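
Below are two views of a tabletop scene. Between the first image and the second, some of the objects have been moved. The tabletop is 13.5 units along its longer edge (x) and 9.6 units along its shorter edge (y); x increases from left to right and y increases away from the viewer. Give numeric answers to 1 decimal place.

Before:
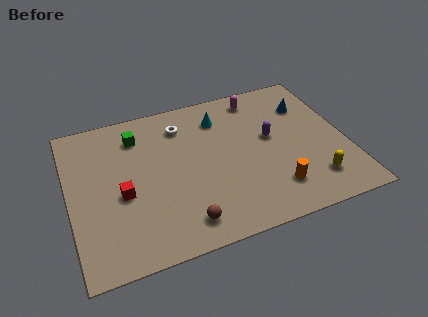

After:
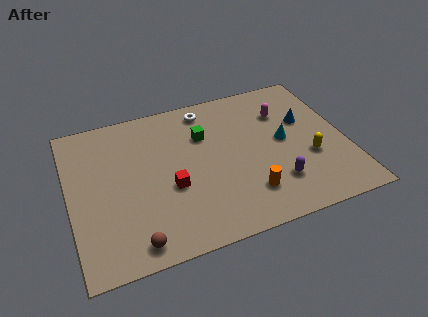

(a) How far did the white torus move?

1.5

The white torus moved from about (5.7, 7.6) to (7.0, 8.3), a distance of √(1.3² + 0.7²) ≈ 1.5.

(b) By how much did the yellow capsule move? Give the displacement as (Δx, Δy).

(0.0, 1.5)

From the two frames, the yellow capsule sits at roughly (11.6, 2.0) before and (11.6, 3.5) after.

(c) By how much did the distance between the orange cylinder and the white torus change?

-0.5

Before: roughly 6.8 units apart; after: 6.3. That's 0.5 units closer together.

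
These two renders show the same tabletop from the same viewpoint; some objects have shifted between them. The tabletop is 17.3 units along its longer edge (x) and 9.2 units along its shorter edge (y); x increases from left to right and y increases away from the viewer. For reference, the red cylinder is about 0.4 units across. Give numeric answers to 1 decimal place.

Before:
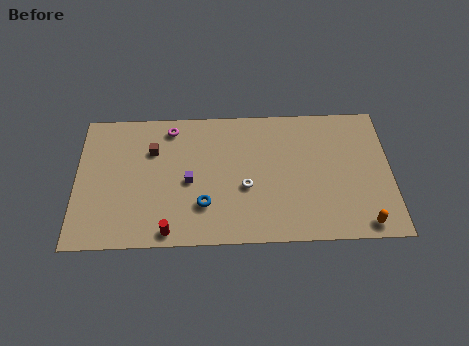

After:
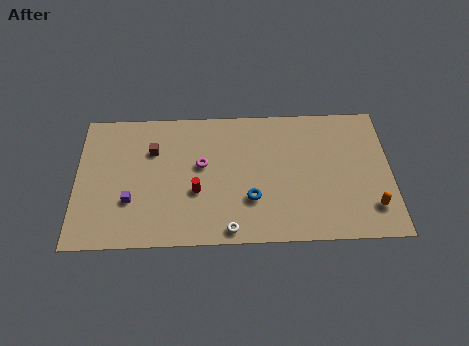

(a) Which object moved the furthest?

the purple cube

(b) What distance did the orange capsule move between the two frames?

1.2

The orange capsule moved from about (15.7, 1.0) to (16.2, 2.1), a distance of √(0.5² + 1.1²) ≈ 1.2.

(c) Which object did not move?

the brown cube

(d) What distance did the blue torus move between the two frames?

2.6

The blue torus moved from about (7.0, 2.6) to (9.6, 2.9), a distance of √(2.6² + 0.3²) ≈ 2.6.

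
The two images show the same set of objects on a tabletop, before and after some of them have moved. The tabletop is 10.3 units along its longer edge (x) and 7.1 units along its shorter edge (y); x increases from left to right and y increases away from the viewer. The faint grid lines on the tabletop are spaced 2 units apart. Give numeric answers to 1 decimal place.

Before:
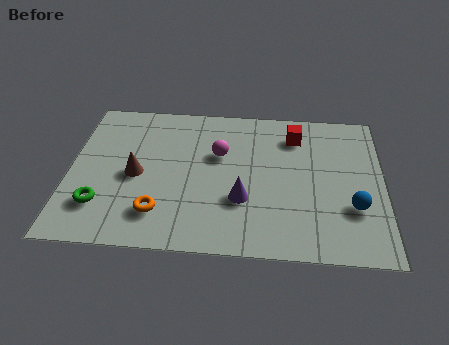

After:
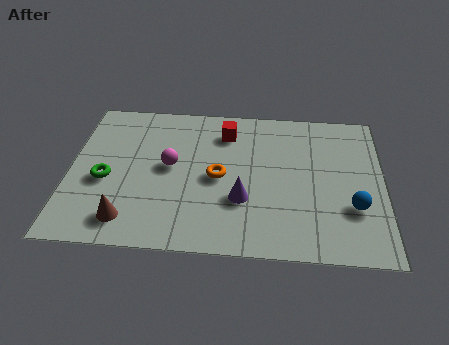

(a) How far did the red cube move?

2.3

The red cube moved from about (7.4, 5.6) to (5.1, 5.6), a distance of √(2.3² + 0.0²) ≈ 2.3.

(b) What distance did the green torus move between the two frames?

1.2

The green torus was near (1.1, 1.8) before and (1.2, 3.0) after, so it travelled √(0.1² + 1.2²) ≈ 1.2 units.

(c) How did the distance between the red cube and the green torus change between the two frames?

-2.7

The distance was about 7.4 in the first image and 4.7 in the second, so they moved 2.7 units closer together.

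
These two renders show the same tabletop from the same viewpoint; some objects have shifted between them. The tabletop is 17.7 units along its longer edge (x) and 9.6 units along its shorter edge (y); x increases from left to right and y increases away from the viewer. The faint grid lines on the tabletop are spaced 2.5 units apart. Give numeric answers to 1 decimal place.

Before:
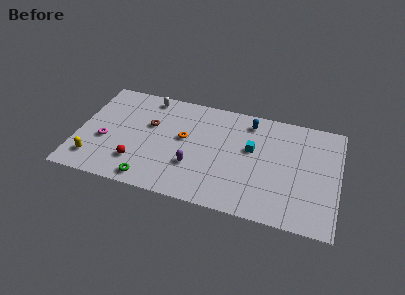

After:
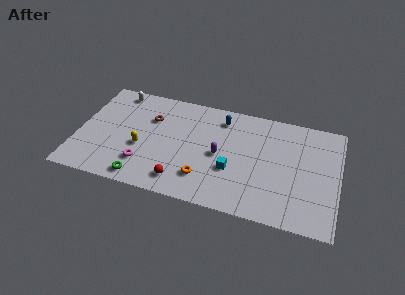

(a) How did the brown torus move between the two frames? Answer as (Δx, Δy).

(0.0, 0.6)

The brown torus was at about (4.8, 6.0) and moved to about (4.8, 6.6).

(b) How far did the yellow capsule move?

3.6

The yellow capsule was near (1.3, 1.9) before and (4.4, 3.8) after, so it travelled √(3.1² + 1.9²) ≈ 3.6 units.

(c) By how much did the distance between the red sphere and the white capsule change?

+2.4

They were about 6.1 units apart before and 8.5 after — 2.4 units further apart.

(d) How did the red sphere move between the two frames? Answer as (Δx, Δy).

(3.1, -0.8)

The red sphere was at about (4.2, 2.4) and moved to about (7.3, 1.6).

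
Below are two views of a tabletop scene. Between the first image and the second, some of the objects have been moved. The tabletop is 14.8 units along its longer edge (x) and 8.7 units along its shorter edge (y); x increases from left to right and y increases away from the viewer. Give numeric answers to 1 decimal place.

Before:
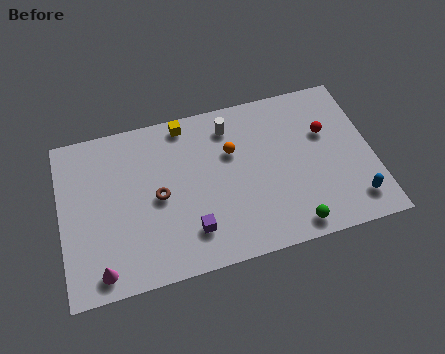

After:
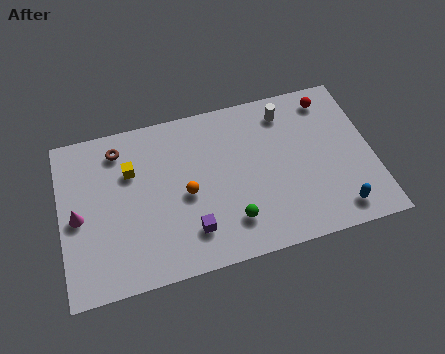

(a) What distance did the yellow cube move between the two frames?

3.3

The yellow cube was near (6.1, 7.8) before and (3.4, 5.9) after, so it travelled √(2.7² + 1.9²) ≈ 3.3 units.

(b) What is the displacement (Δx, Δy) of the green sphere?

(-2.8, 1.0)

The green sphere was at about (10.7, 1.0) and moved to about (7.9, 2.0).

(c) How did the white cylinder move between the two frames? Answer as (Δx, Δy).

(2.7, 0.1)

The white cylinder started near (8.2, 7.1) and ended near (10.9, 7.2).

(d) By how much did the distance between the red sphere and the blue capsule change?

+2.0

They were about 4.1 units apart before and 6.1 after — 2.0 units further apart.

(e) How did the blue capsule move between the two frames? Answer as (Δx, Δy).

(-0.8, -0.3)

The blue capsule was at about (13.7, 1.6) and moved to about (12.9, 1.3).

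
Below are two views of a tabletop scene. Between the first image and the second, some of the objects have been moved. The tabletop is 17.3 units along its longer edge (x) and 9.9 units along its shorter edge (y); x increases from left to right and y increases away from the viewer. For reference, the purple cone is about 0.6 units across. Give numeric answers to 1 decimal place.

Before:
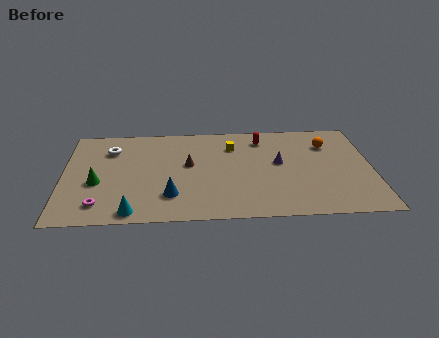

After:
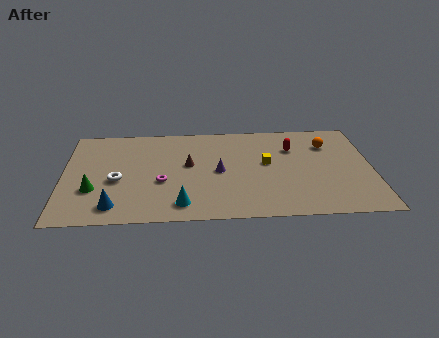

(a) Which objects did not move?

the orange sphere and the brown cone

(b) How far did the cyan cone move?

2.8

The cyan cone moved from about (3.9, 1.0) to (6.6, 1.6), a distance of √(2.7² + 0.6²) ≈ 2.8.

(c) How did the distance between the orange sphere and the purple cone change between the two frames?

+3.4

Before: roughly 3.3 units apart; after: 6.7. That's 3.4 units further apart.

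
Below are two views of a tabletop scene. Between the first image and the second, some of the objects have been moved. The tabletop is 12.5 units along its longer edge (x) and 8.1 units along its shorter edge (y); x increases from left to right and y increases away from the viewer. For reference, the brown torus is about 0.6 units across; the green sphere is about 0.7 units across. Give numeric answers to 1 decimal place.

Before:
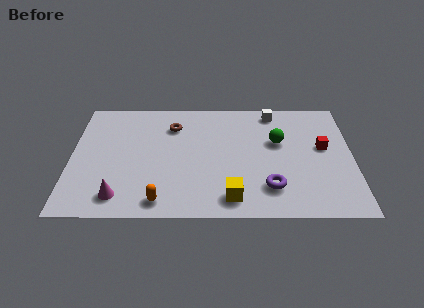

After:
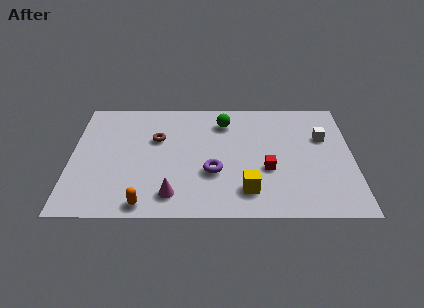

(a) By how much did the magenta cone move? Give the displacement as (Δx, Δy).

(2.3, 0.1)

The magenta cone was at about (2.2, 1.3) and moved to about (4.5, 1.4).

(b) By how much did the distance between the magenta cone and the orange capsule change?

-0.5

Before: roughly 1.8 units apart; after: 1.3. That's 0.5 units closer together.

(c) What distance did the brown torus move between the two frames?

1.1

From (4.5, 6.1) to (3.8, 5.2), the brown torus covered √(0.7² + 0.9²) ≈ 1.1 units.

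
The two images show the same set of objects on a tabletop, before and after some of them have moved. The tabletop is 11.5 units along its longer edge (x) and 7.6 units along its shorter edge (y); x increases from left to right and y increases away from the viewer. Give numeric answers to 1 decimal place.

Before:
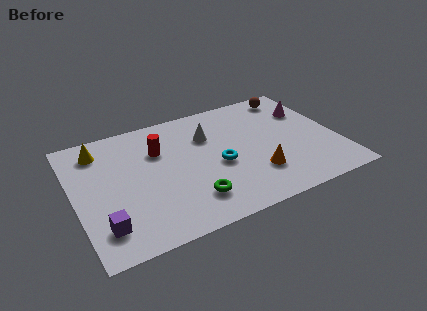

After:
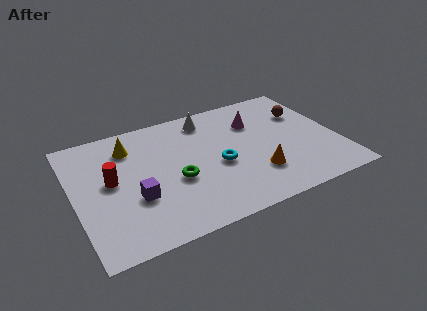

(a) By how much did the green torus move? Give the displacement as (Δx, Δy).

(-0.5, 1.4)

The green torus was at about (4.8, 1.7) and moved to about (4.3, 3.1).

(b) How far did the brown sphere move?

1.4

The brown sphere moved from about (10.0, 6.6) to (10.3, 5.2), a distance of √(0.3² + 1.4²) ≈ 1.4.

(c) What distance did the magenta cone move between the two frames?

2.4

From (10.5, 5.3) to (8.1, 5.4), the magenta cone covered √(2.4² + 0.1²) ≈ 2.4 units.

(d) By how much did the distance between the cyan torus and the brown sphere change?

-0.5

They were about 5.0 units apart before and 4.5 after — 0.5 units closer together.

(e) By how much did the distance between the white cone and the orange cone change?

+1.0

Before: roughly 3.6 units apart; after: 4.6. That's 1.0 units further apart.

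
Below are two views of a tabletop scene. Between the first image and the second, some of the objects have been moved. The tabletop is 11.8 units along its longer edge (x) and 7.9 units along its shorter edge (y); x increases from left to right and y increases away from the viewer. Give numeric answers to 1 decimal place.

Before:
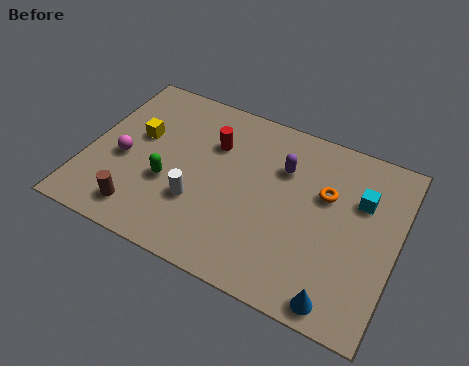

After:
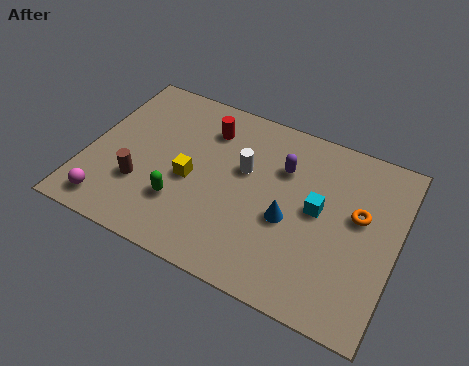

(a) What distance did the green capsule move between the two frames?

0.9

The green capsule moved from about (3.2, 3.0) to (3.8, 2.3), a distance of √(0.6² + 0.7²) ≈ 0.9.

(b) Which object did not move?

the purple capsule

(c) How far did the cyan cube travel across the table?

1.9

The cyan cube moved from about (10.3, 5.3) to (8.8, 4.2), a distance of √(1.5² + 1.1²) ≈ 1.9.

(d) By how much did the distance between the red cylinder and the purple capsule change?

+0.4

Before: roughly 2.7 units apart; after: 3.1. That's 0.4 units further apart.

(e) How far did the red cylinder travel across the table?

0.7

The red cylinder was near (4.6, 5.5) before and (4.3, 6.1) after, so it travelled √(0.3² + 0.6²) ≈ 0.7 units.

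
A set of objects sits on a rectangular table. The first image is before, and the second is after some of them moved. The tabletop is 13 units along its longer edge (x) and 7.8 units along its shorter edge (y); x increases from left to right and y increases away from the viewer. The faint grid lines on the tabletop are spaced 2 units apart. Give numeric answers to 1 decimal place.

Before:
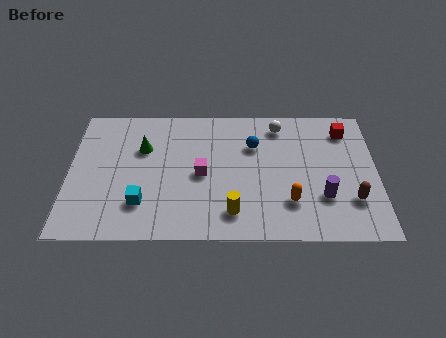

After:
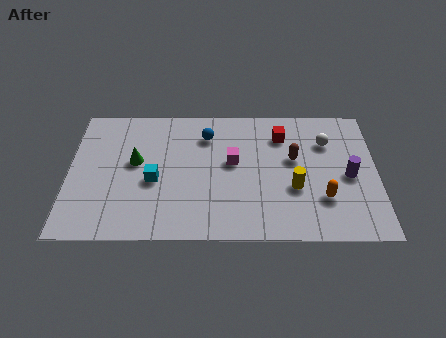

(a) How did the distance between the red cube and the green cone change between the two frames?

-2.3

The distance was about 8.7 in the first image and 6.4 in the second, so they moved 2.3 units closer together.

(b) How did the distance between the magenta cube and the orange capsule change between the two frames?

+0.3

The distance was about 4.0 in the first image and 4.3 in the second, so they moved 0.3 units further apart.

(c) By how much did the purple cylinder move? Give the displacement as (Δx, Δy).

(1.1, 1.2)

The purple cylinder started near (10.7, 2.4) and ended near (11.8, 3.6).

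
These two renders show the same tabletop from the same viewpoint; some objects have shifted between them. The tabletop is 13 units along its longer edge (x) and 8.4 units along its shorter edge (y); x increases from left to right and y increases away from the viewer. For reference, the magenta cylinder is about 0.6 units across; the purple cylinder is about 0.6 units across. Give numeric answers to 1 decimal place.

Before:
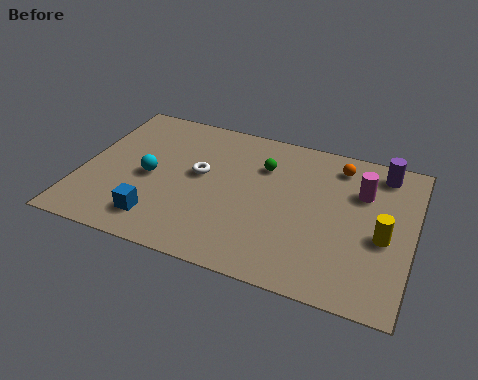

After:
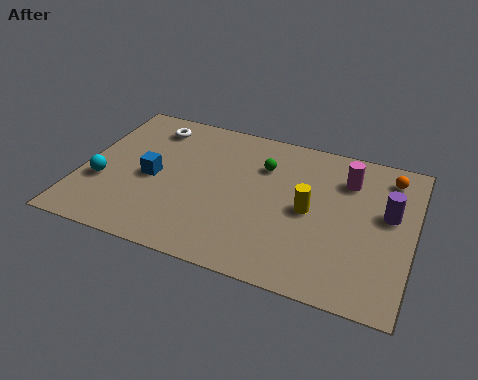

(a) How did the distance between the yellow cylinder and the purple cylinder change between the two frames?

-0.5

The distance was about 3.6 in the first image and 3.1 in the second, so they moved 0.5 units closer together.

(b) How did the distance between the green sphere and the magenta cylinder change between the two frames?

-0.6

Before: roughly 3.9 units apart; after: 3.3. That's 0.6 units closer together.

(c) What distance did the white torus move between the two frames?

3.1

From (4.6, 4.7) to (2.4, 6.9), the white torus covered √(2.2² + 2.2²) ≈ 3.1 units.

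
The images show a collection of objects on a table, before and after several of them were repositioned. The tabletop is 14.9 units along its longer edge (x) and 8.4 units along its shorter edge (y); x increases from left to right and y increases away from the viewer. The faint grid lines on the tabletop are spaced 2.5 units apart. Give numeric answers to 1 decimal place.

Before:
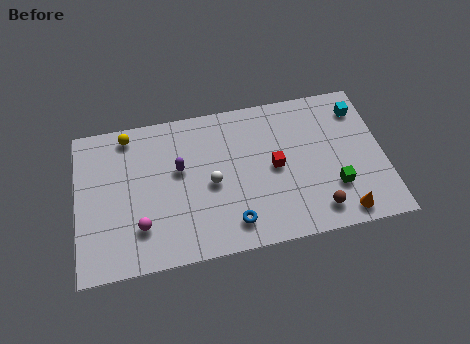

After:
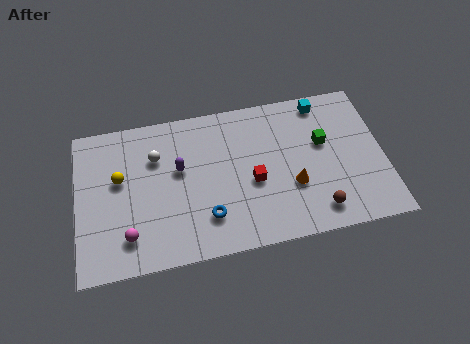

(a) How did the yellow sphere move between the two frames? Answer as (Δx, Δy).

(-0.5, -2.4)

The yellow sphere started near (2.6, 7.4) and ended near (2.1, 5.0).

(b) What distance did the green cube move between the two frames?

2.6

The green cube was near (12.4, 2.5) before and (12.0, 5.1) after, so it travelled √(0.4² + 2.6²) ≈ 2.6 units.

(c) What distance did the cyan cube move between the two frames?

1.9

From (13.9, 6.7) to (12.1, 7.4), the cyan cube covered √(1.8² + 0.7²) ≈ 1.9 units.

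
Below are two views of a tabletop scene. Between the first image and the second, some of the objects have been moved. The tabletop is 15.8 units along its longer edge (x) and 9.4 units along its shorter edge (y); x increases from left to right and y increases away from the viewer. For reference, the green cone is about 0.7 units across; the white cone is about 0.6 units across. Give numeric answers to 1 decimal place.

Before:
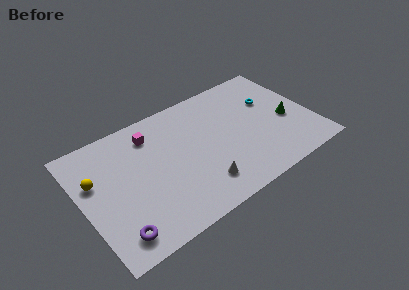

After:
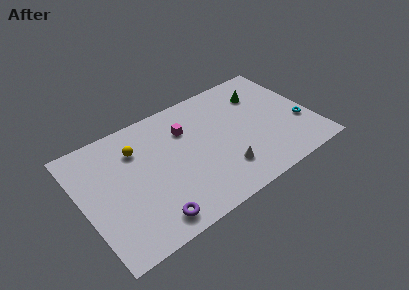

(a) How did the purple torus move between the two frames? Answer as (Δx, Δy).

(2.3, -0.2)

The purple torus started near (1.7, 1.5) and ended near (4.0, 1.3).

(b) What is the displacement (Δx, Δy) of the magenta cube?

(2.3, -0.8)

The magenta cube was at about (5.1, 7.5) and moved to about (7.4, 6.7).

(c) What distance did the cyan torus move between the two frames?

3.2

From (13.3, 6.1) to (14.9, 3.3), the cyan torus covered √(1.6² + 2.8²) ≈ 3.2 units.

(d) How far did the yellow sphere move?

3.1

The yellow sphere was near (1.0, 6.0) before and (4.0, 6.9) after, so it travelled √(3.0² + 0.9²) ≈ 3.1 units.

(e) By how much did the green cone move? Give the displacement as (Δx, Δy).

(-1.3, 3.0)

The green cone started near (14.1, 4.0) and ended near (12.8, 7.0).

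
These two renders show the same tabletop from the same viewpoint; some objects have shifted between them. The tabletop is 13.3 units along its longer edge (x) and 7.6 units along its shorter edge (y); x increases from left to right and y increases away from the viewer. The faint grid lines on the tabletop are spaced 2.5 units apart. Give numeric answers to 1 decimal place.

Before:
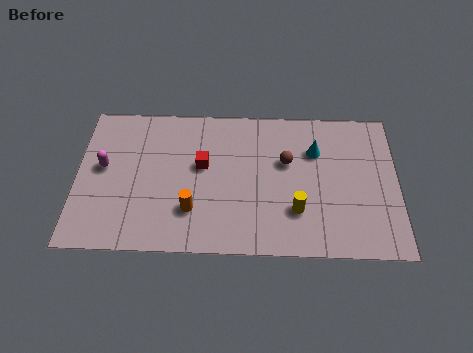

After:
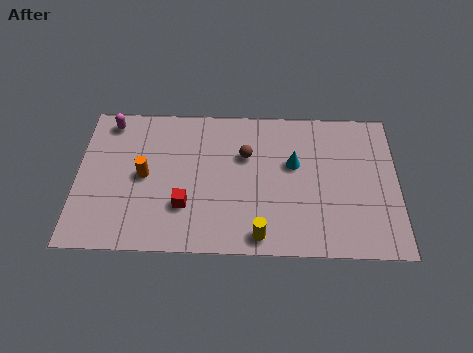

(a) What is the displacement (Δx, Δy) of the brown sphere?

(-1.7, 0.3)

From the two frames, the brown sphere sits at roughly (8.7, 4.7) before and (7.0, 5.0) after.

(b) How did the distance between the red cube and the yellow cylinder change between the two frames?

-1.1

The distance was about 4.5 in the first image and 3.4 in the second, so they moved 1.1 units closer together.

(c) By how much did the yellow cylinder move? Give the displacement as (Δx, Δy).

(-1.5, -1.3)

The yellow cylinder started near (9.1, 2.2) and ended near (7.6, 0.9).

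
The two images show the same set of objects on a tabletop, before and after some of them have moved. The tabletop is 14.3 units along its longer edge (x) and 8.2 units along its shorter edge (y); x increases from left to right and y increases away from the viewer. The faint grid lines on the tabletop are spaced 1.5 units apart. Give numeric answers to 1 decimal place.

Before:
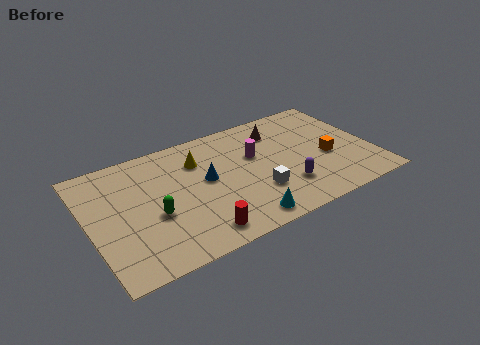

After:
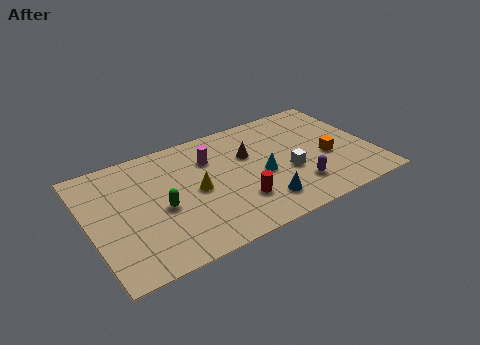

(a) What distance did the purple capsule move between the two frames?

0.6

From (9.6, 2.2) to (10.2, 2.0), the purple capsule covered √(0.6² + 0.2²) ≈ 0.6 units.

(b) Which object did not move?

the orange cube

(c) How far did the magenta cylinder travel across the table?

2.3

The magenta cylinder was near (8.5, 5.1) before and (6.3, 5.9) after, so it travelled √(2.2² + 0.8²) ≈ 2.3 units.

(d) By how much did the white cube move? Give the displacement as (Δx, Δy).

(1.7, 0.7)

The white cube started near (8.2, 2.5) and ended near (9.9, 3.2).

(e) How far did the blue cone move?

3.7

From (5.9, 4.5) to (8.3, 1.7), the blue cone covered √(2.4² + 2.8²) ≈ 3.7 units.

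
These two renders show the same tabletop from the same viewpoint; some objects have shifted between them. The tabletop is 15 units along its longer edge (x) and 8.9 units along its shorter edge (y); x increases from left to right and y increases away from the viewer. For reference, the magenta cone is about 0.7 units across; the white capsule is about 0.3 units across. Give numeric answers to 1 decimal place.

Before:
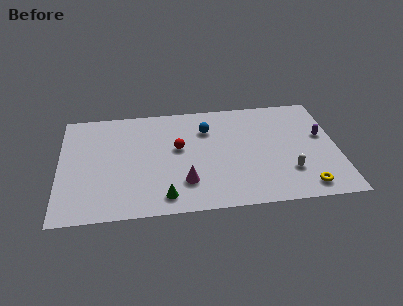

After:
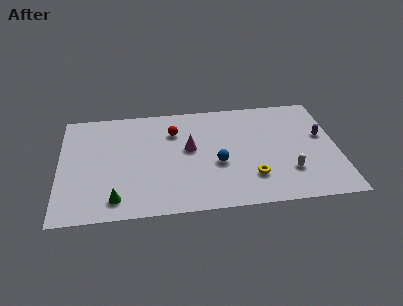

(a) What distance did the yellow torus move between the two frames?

3.0

The yellow torus was near (13.1, 1.2) before and (10.3, 2.3) after, so it travelled √(2.8² + 1.1²) ≈ 3.0 units.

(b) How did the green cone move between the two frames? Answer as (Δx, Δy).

(-2.6, 0.1)

From the two frames, the green cone sits at roughly (5.6, 1.3) before and (3.0, 1.4) after.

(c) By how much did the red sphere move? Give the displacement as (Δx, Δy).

(-0.2, 1.4)

The red sphere started near (6.4, 5.1) and ended near (6.2, 6.5).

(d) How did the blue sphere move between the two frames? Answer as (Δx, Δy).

(0.5, -2.9)

From the two frames, the blue sphere sits at roughly (8.0, 6.5) before and (8.5, 3.6) after.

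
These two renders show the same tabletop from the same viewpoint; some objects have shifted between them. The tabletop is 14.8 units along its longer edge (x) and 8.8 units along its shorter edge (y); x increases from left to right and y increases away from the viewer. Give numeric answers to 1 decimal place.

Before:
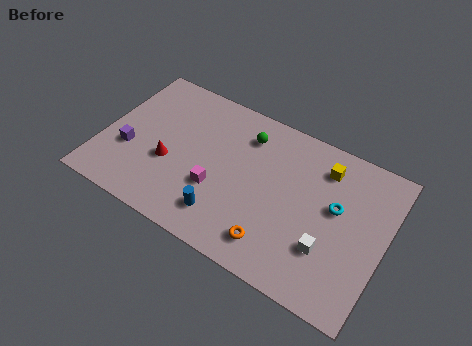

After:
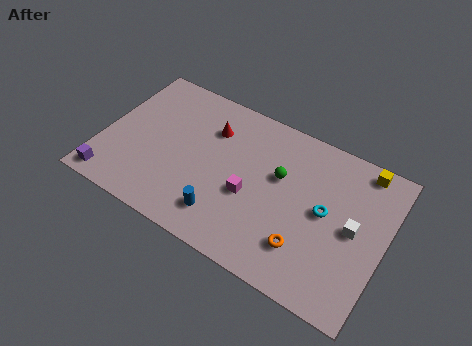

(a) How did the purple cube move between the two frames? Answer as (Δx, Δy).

(-0.6, -2.2)

The purple cube started near (1.5, 3.2) and ended near (0.9, 1.0).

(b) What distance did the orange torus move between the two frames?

1.6

The orange torus moved from about (9.5, 1.6) to (11.0, 2.2), a distance of √(1.5² + 0.6²) ≈ 1.6.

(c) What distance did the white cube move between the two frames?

2.0

From (12.1, 2.7) to (13.2, 4.4), the white cube covered √(1.1² + 1.7²) ≈ 2.0 units.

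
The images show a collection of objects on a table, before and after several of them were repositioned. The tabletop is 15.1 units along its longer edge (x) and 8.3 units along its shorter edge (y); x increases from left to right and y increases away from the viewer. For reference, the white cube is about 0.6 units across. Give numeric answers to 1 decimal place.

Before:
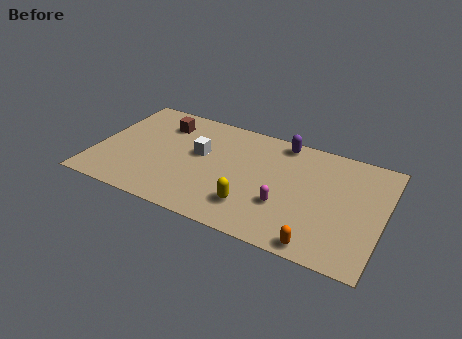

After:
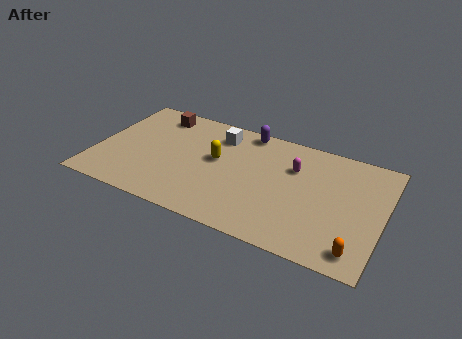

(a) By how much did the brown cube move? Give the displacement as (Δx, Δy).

(-0.4, 0.6)

The brown cube started near (3.2, 6.4) and ended near (2.8, 7.0).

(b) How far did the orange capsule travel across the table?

1.9

The orange capsule was near (12.1, 0.8) before and (14.0, 1.2) after, so it travelled √(1.9² + 0.4²) ≈ 1.9 units.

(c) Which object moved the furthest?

the yellow capsule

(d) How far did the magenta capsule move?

2.9

The magenta capsule was near (10.1, 2.8) before and (10.3, 5.7) after, so it travelled √(0.2² + 2.9²) ≈ 2.9 units.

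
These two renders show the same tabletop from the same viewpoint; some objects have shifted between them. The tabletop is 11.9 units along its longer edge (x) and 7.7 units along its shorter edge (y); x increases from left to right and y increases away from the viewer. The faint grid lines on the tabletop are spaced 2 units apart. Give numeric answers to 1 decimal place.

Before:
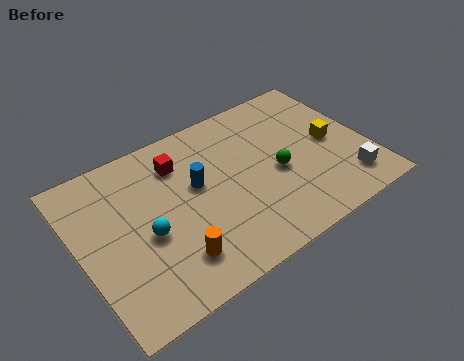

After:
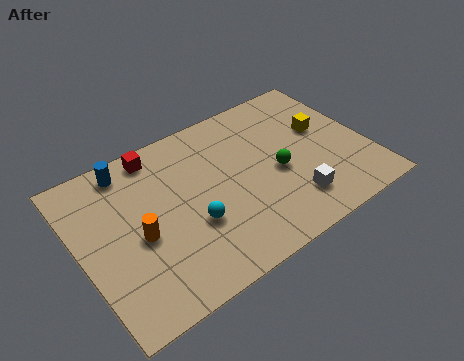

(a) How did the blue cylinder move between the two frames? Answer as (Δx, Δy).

(-2.5, 2.2)

From the two frames, the blue cylinder sits at roughly (4.9, 4.5) before and (2.4, 6.7) after.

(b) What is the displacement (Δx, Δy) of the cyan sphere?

(1.8, -0.5)

The cyan sphere was at about (2.6, 3.3) and moved to about (4.4, 2.8).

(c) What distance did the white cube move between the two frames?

2.3

The white cube moved from about (10.7, 1.5) to (8.4, 1.7), a distance of √(2.3² + 0.2²) ≈ 2.3.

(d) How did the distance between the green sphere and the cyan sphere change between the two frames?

-1.8

Before: roughly 5.5 units apart; after: 3.7. That's 1.8 units closer together.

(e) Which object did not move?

the green sphere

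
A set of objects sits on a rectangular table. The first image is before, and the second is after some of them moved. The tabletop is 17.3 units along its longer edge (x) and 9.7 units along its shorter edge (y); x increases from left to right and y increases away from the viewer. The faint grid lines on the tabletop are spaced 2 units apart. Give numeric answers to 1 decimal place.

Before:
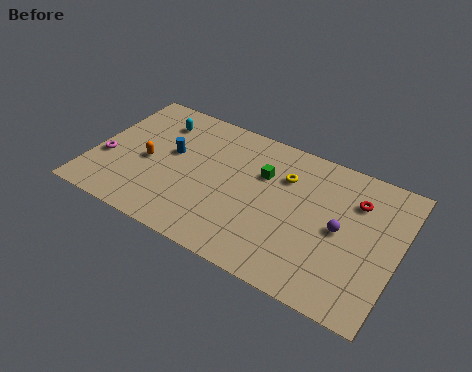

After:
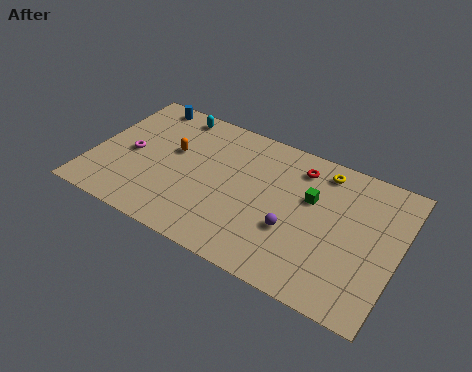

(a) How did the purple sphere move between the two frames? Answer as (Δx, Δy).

(-2.5, -1.3)

From the two frames, the purple sphere sits at roughly (14.1, 4.8) before and (11.6, 3.5) after.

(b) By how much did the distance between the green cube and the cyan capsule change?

+2.3

Before: roughly 6.4 units apart; after: 8.7. That's 2.3 units further apart.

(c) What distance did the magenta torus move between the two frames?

1.6

The magenta torus moved from about (0.8, 3.6) to (2.1, 4.6), a distance of √(1.3² + 1.0²) ≈ 1.6.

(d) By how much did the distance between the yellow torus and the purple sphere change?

+0.9

They were about 4.0 units apart before and 4.9 after — 0.9 units further apart.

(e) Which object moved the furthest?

the blue cylinder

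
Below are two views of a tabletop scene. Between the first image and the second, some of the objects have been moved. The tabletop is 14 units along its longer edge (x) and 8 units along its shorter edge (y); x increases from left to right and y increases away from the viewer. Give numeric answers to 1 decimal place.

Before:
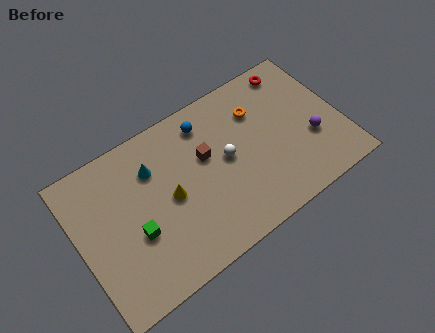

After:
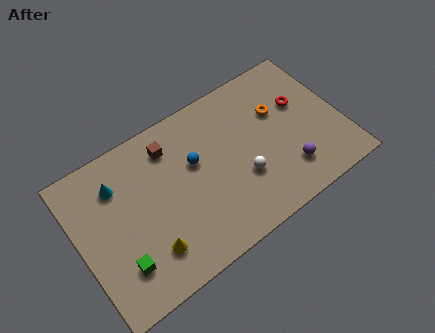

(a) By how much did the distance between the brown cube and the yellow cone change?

+2.6

They were about 2.3 units apart before and 4.9 after — 2.6 units further apart.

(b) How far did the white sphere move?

1.5

The white sphere moved from about (7.9, 4.2) to (8.5, 2.8), a distance of √(0.6² + 1.4²) ≈ 1.5.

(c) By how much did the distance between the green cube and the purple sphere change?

-0.5

The distance was about 9.5 in the first image and 9.0 in the second, so they moved 0.5 units closer together.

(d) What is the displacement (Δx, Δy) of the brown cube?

(-1.7, 1.5)

The brown cube started near (6.9, 4.9) and ended near (5.2, 6.4).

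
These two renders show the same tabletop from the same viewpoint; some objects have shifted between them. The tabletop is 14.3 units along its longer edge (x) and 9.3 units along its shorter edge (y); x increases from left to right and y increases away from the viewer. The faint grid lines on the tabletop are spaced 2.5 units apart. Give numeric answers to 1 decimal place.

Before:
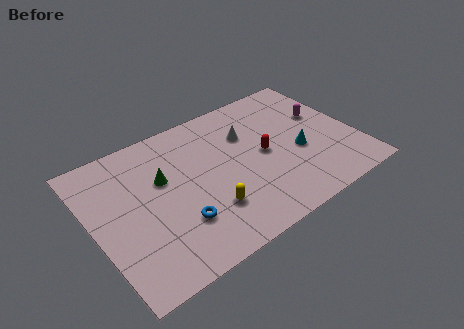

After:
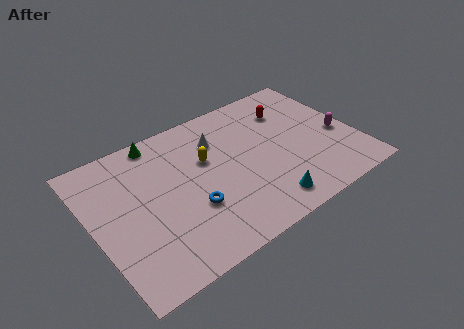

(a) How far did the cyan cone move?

3.4

The cyan cone moved from about (11.1, 3.8) to (8.7, 1.4), a distance of √(2.4² + 2.4²) ≈ 3.4.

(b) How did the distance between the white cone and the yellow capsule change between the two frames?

-3.5

Before: roughly 4.8 units apart; after: 1.3. That's 3.5 units closer together.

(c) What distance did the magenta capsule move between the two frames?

1.9

From (12.9, 5.7) to (13.4, 3.9), the magenta capsule covered √(0.5² + 1.8²) ≈ 1.9 units.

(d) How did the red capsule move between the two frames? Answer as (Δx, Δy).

(1.9, 2.3)

From the two frames, the red capsule sits at roughly (9.3, 4.6) before and (11.2, 6.9) after.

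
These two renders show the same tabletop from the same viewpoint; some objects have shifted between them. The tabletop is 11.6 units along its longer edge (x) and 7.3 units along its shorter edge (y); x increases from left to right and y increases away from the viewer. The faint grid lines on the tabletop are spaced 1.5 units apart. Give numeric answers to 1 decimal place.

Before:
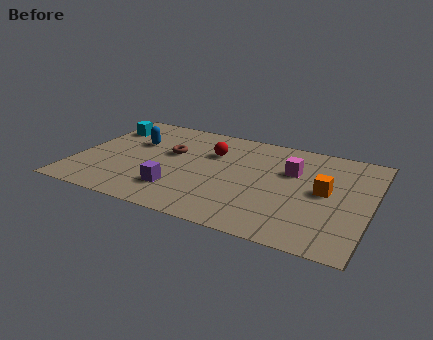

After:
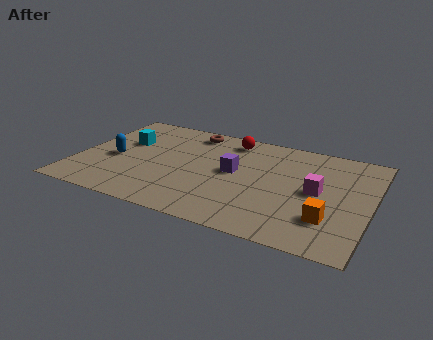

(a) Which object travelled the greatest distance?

the purple cube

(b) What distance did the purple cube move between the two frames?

2.9

From (4.2, 1.8) to (6.2, 3.9), the purple cube covered √(2.0² + 2.1²) ≈ 2.9 units.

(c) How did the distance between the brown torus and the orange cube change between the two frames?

+1.1

The distance was about 6.2 in the first image and 7.3 in the second, so they moved 1.1 units further apart.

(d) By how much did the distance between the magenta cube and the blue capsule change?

+1.7

Before: roughly 6.3 units apart; after: 8.0. That's 1.7 units further apart.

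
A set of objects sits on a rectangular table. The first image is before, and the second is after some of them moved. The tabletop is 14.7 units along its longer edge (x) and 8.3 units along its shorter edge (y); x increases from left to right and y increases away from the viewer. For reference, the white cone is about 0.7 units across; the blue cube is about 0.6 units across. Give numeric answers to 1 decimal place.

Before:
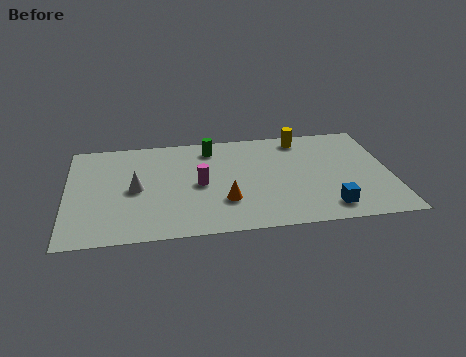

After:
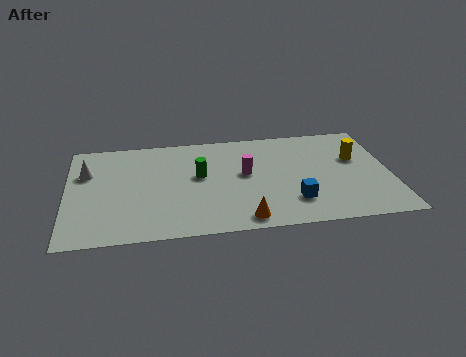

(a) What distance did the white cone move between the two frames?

2.7

The white cone moved from about (3.1, 4.0) to (0.9, 5.6), a distance of √(2.2² + 1.6²) ≈ 2.7.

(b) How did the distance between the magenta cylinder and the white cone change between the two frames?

+4.4

They were about 2.9 units apart before and 7.3 after — 4.4 units further apart.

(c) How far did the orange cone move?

1.7

From (7.1, 2.5) to (7.9, 1.0), the orange cone covered √(0.8² + 1.5²) ≈ 1.7 units.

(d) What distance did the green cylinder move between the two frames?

2.3

The green cylinder was near (6.6, 6.9) before and (6.0, 4.7) after, so it travelled √(0.6² + 2.2²) ≈ 2.3 units.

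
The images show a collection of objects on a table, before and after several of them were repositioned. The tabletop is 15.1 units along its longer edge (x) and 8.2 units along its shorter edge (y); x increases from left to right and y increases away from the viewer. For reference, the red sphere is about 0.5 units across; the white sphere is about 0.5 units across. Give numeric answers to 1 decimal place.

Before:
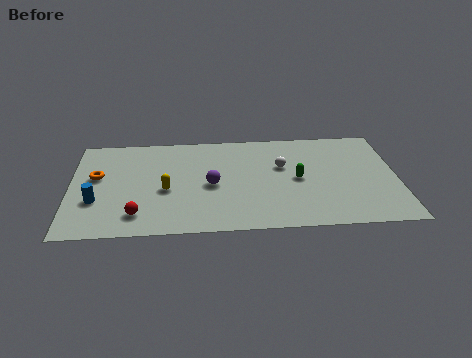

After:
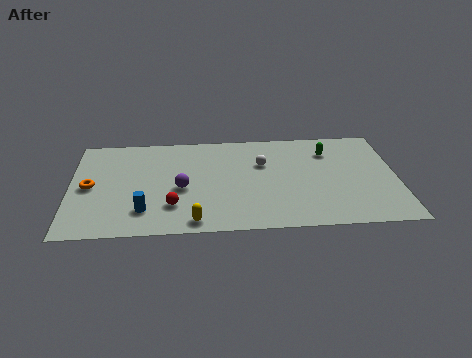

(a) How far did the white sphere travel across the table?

0.9

The white sphere was near (9.8, 5.1) before and (8.9, 5.4) after, so it travelled √(0.9² + 0.3²) ≈ 0.9 units.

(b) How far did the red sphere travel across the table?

1.7

The red sphere was near (3.1, 1.6) before and (4.7, 2.2) after, so it travelled √(1.6² + 0.6²) ≈ 1.7 units.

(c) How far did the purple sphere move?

1.4

The purple sphere moved from about (6.5, 3.8) to (5.1, 3.6), a distance of √(1.4² + 0.2²) ≈ 1.4.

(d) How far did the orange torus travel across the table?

0.9

The orange torus was near (1.2, 4.8) before and (0.9, 4.0) after, so it travelled √(0.3² + 0.8²) ≈ 0.9 units.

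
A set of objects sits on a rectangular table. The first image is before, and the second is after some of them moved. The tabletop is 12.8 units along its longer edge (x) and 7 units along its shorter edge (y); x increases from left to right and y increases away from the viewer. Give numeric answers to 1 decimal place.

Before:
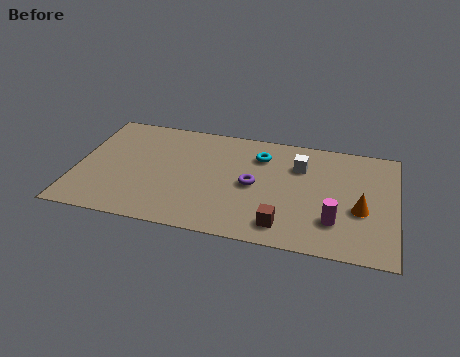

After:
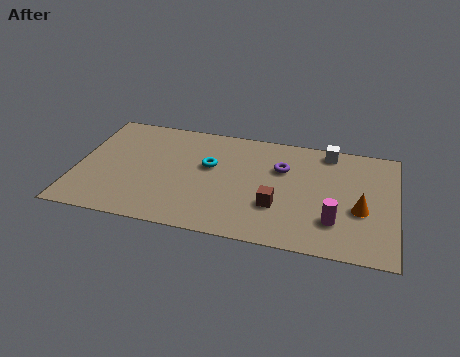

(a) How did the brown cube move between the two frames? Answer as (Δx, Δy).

(-0.3, 1.1)

The brown cube started near (8.4, 1.2) and ended near (8.1, 2.3).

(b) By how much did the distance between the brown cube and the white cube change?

+0.5

They were about 3.8 units apart before and 4.3 after — 0.5 units further apart.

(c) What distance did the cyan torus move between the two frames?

2.3

The cyan torus moved from about (7.3, 5.3) to (5.3, 4.2), a distance of √(2.0² + 1.1²) ≈ 2.3.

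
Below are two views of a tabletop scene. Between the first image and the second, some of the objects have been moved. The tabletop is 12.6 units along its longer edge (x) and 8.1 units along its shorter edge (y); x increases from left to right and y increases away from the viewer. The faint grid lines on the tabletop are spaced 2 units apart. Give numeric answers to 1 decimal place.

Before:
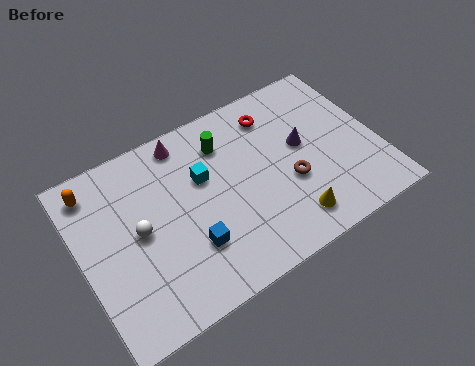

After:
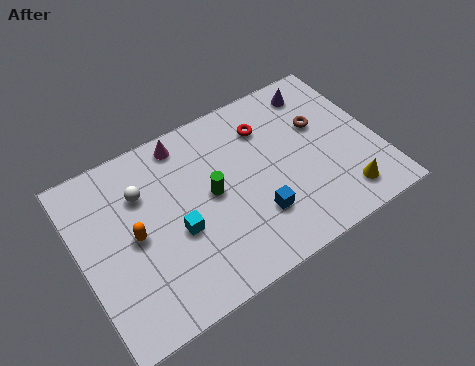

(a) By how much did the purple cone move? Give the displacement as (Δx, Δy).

(1.1, 2.3)

The purple cone started near (9.5, 4.5) and ended near (10.6, 6.8).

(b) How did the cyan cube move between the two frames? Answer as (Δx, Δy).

(-1.4, -1.8)

The cyan cube started near (5.3, 5.1) and ended near (3.9, 3.3).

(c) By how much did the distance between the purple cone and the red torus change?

+0.3

They were about 2.2 units apart before and 2.5 after — 0.3 units further apart.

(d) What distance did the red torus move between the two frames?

0.6

The red torus moved from about (8.6, 6.5) to (8.2, 6.1), a distance of √(0.4² + 0.4²) ≈ 0.6.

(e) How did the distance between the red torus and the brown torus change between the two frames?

-1.0

Before: roughly 3.4 units apart; after: 2.4. That's 1.0 units closer together.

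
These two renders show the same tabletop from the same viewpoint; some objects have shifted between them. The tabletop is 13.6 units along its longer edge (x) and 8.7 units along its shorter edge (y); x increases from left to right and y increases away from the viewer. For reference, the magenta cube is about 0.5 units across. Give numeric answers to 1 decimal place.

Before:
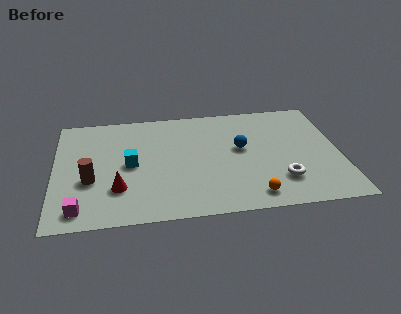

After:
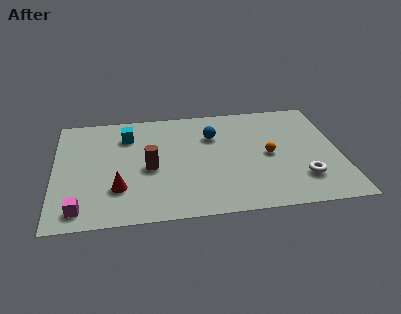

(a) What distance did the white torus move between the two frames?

1.0

From (10.7, 2.2) to (11.7, 2.2), the white torus covered √(1.0² + 0.0²) ≈ 1.0 units.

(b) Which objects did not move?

the red cone and the magenta cube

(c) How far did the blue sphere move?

1.8

The blue sphere was near (8.9, 4.9) before and (7.6, 6.1) after, so it travelled √(1.3² + 1.2²) ≈ 1.8 units.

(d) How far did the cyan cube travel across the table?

2.3

From (3.6, 4.3) to (3.5, 6.6), the cyan cube covered √(0.1² + 2.3²) ≈ 2.3 units.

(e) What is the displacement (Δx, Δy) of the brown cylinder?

(2.8, 0.6)

The brown cylinder started near (1.7, 3.3) and ended near (4.5, 3.9).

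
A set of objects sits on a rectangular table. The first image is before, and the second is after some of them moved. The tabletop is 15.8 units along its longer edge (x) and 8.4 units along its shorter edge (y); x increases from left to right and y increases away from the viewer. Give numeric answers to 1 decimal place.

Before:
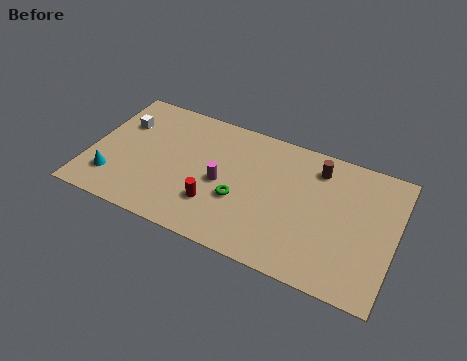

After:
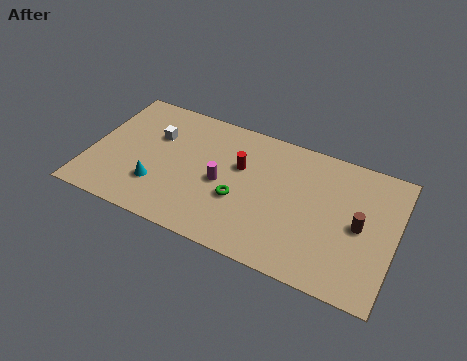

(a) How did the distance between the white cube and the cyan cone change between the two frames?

-0.6

Before: roughly 3.8 units apart; after: 3.2. That's 0.6 units closer together.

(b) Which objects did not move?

the magenta cylinder and the green torus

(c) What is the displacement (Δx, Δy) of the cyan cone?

(2.3, 0.4)

The cyan cone was at about (1.4, 2.0) and moved to about (3.7, 2.4).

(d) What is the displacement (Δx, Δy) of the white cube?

(1.8, -0.2)

The white cube started near (1.4, 5.8) and ended near (3.2, 5.6).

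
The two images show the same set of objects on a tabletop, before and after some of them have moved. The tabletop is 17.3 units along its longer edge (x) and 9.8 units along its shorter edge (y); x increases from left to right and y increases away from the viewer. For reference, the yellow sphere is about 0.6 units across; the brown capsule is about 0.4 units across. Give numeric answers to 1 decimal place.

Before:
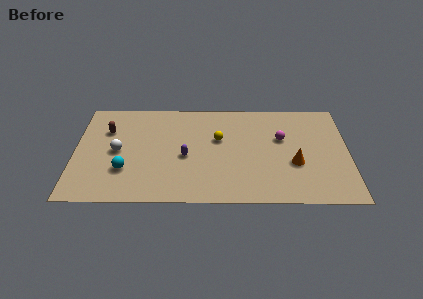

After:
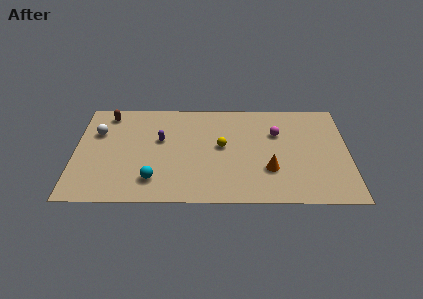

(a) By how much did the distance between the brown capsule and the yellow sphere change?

+0.8

Before: roughly 7.1 units apart; after: 7.9. That's 0.8 units further apart.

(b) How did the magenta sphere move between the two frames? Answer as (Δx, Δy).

(-0.3, 0.5)

The magenta sphere started near (13.1, 6.1) and ended near (12.8, 6.6).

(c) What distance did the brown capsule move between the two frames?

1.6

The brown capsule was near (2.0, 6.8) before and (2.0, 8.4) after, so it travelled √(0.0² + 1.6²) ≈ 1.6 units.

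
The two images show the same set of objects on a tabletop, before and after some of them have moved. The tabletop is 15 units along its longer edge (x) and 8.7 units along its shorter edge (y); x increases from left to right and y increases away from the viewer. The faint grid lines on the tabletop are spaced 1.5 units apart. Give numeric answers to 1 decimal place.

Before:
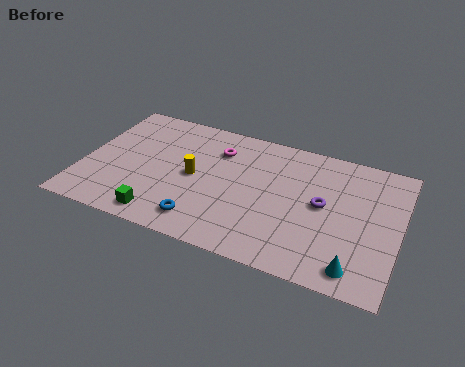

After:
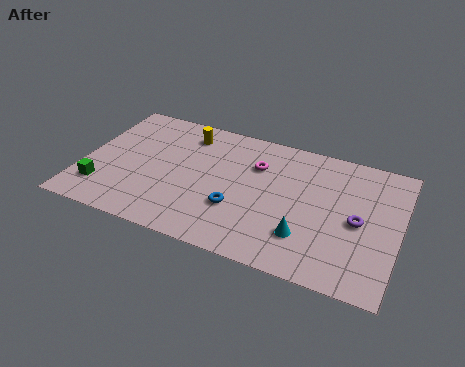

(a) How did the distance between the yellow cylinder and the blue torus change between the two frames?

+2.2

The distance was about 2.9 in the first image and 5.1 in the second, so they moved 2.2 units further apart.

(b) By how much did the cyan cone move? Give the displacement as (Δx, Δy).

(-2.4, 1.1)

The cyan cone started near (13.2, 1.2) and ended near (10.8, 2.3).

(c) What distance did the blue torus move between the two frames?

2.1

The blue torus moved from about (6.0, 1.5) to (7.5, 2.9), a distance of √(1.5² + 1.4²) ≈ 2.1.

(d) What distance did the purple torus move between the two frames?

1.8

The purple torus was near (11.4, 4.6) before and (13.1, 4.1) after, so it travelled √(1.7² + 0.5²) ≈ 1.8 units.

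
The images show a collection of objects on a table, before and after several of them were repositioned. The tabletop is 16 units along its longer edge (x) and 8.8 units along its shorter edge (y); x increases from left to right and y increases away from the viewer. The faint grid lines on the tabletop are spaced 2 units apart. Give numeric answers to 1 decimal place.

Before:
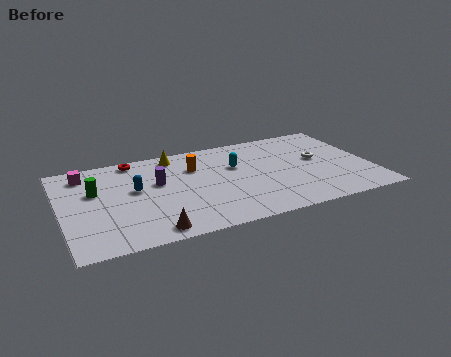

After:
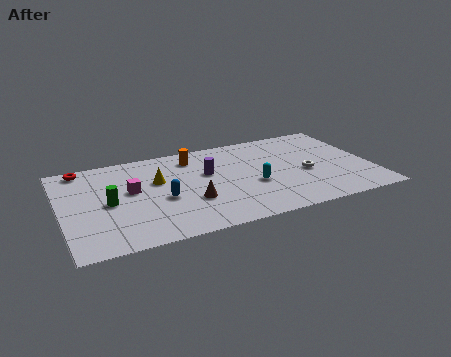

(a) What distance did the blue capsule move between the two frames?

1.8

The blue capsule moved from about (3.8, 5.0) to (5.1, 3.7), a distance of √(1.3² + 1.3²) ≈ 1.8.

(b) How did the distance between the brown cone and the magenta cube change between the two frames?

-3.4

Before: roughly 6.9 units apart; after: 3.5. That's 3.4 units closer together.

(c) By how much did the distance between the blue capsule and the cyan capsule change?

-0.6

Before: roughly 5.3 units apart; after: 4.7. That's 0.6 units closer together.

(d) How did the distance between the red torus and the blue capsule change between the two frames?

+2.8

The distance was about 2.9 in the first image and 5.7 in the second, so they moved 2.8 units further apart.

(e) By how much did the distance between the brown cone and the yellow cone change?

-4.0

They were about 6.9 units apart before and 2.9 after — 4.0 units closer together.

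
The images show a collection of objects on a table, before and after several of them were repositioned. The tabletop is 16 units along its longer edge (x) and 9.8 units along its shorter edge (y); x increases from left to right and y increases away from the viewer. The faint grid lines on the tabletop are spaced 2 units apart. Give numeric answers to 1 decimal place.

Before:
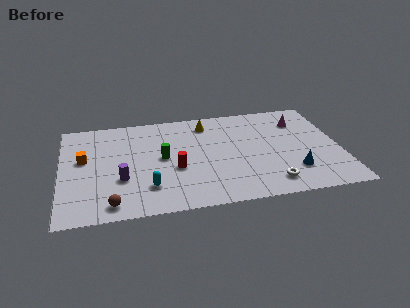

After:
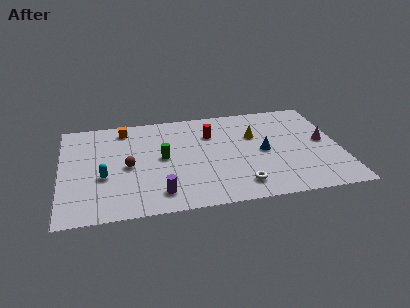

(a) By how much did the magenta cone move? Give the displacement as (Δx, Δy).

(1.2, -2.3)

The magenta cone started near (13.9, 7.4) and ended near (15.1, 5.1).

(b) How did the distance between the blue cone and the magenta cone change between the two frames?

-1.4

They were about 4.9 units apart before and 3.5 after — 1.4 units closer together.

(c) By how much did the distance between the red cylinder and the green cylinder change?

+2.1

The distance was about 1.4 in the first image and 3.5 in the second, so they moved 2.1 units further apart.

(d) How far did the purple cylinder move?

2.7

The purple cylinder moved from about (3.4, 3.4) to (5.5, 1.7), a distance of √(2.1² + 1.7²) ≈ 2.7.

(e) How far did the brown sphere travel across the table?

3.5

The brown sphere was near (2.8, 1.2) before and (3.8, 4.6) after, so it travelled √(1.0² + 3.4²) ≈ 3.5 units.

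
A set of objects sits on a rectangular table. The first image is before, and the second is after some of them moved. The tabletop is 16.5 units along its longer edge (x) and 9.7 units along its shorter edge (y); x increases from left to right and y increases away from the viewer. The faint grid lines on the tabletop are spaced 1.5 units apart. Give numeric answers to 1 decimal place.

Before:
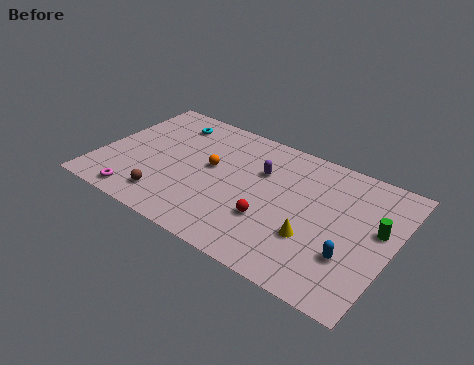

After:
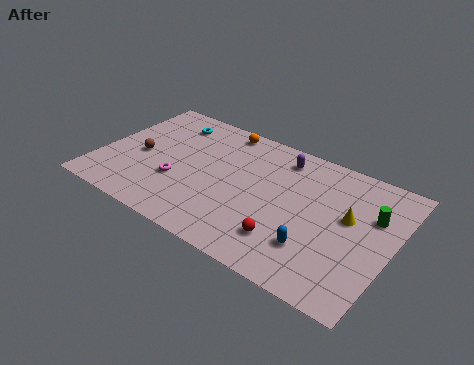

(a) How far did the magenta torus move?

2.9

From (2.8, 1.1) to (4.6, 3.4), the magenta torus covered √(1.8² + 2.3²) ≈ 2.9 units.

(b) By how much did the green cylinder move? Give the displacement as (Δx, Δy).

(-0.4, 0.8)

From the two frames, the green cylinder sits at roughly (15.6, 5.6) before and (15.2, 6.4) after.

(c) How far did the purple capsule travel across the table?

1.8

The purple capsule moved from about (8.9, 6.5) to (9.8, 8.1), a distance of √(0.9² + 1.6²) ≈ 1.8.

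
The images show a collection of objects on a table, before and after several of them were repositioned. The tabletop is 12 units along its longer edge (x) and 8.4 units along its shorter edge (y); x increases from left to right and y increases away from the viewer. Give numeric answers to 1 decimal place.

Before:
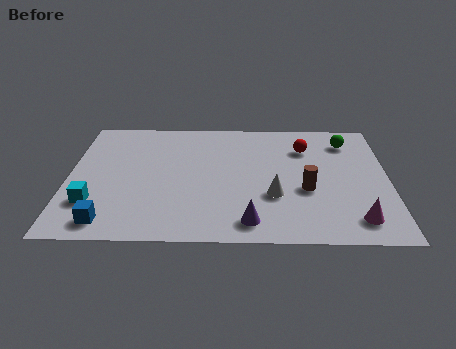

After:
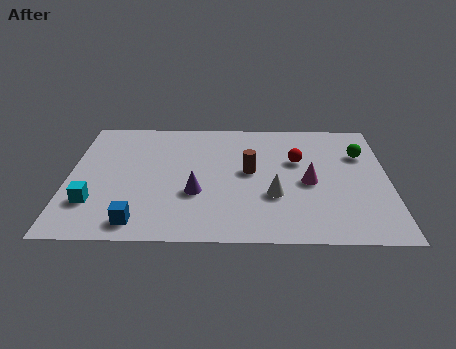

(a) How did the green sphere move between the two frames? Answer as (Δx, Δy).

(0.5, -0.9)

The green sphere was at about (10.5, 6.7) and moved to about (11.0, 5.8).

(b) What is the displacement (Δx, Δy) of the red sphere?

(-0.3, -0.9)

The red sphere was at about (8.9, 6.2) and moved to about (8.6, 5.3).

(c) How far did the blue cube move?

1.1

The blue cube was near (1.6, 1.1) before and (2.7, 1.1) after, so it travelled √(1.1² + 0.0²) ≈ 1.1 units.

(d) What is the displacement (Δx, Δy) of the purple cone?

(-2.0, 1.8)

From the two frames, the purple cone sits at roughly (6.8, 1.2) before and (4.8, 3.0) after.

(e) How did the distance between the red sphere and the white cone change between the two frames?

-0.9

Before: roughly 3.5 units apart; after: 2.6. That's 0.9 units closer together.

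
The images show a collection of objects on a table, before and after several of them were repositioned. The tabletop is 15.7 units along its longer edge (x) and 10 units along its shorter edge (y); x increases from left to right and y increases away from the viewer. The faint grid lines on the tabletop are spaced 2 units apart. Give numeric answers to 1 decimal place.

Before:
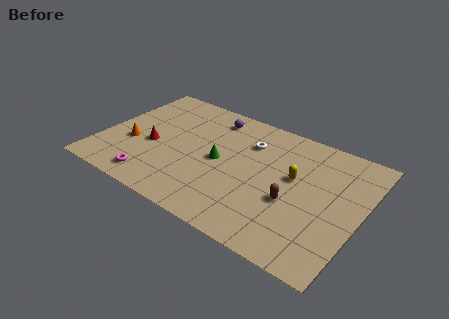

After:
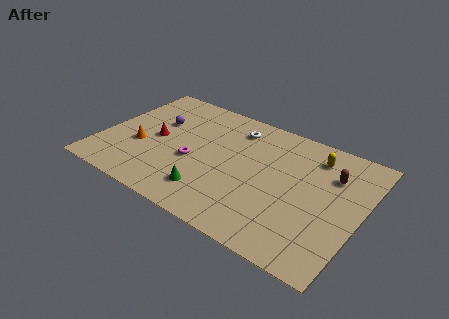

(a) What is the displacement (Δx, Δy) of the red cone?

(0.1, 0.7)

From the two frames, the red cone sits at roughly (3.1, 4.2) before and (3.2, 4.9) after.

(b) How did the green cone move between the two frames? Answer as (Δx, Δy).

(-0.1, -2.8)

The green cone started near (7.2, 4.9) and ended near (7.1, 2.1).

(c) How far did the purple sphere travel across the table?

3.7

The purple sphere was near (6.1, 8.4) before and (3.0, 6.4) after, so it travelled √(3.1² + 2.0²) ≈ 3.7 units.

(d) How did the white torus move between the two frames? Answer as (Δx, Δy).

(-1.0, 0.8)

From the two frames, the white torus sits at roughly (8.6, 7.3) before and (7.6, 8.1) after.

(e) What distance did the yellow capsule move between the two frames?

2.5

From (11.6, 5.8) to (12.5, 8.1), the yellow capsule covered √(0.9² + 2.3²) ≈ 2.5 units.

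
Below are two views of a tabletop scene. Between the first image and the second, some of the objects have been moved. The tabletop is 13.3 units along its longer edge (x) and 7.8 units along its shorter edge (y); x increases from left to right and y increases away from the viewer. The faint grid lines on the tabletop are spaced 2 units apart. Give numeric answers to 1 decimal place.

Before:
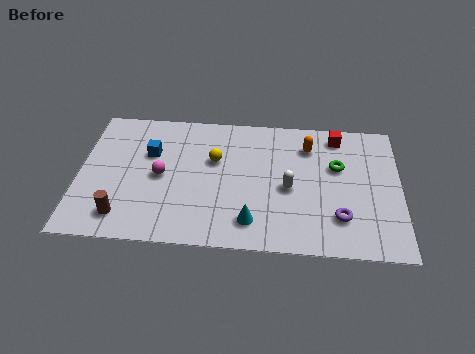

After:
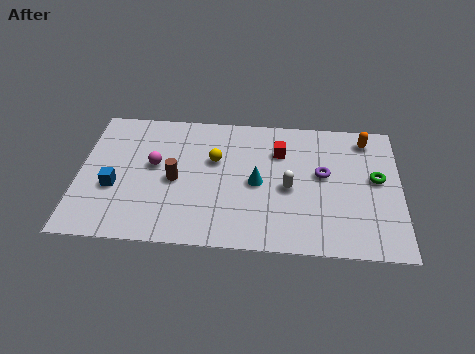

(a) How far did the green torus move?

1.7

From (10.7, 4.9) to (12.3, 4.3), the green torus covered √(1.6² + 0.6²) ≈ 1.7 units.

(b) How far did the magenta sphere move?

0.7

The magenta sphere moved from about (3.4, 3.8) to (3.1, 4.4), a distance of √(0.3² + 0.6²) ≈ 0.7.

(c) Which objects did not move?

the yellow sphere and the white capsule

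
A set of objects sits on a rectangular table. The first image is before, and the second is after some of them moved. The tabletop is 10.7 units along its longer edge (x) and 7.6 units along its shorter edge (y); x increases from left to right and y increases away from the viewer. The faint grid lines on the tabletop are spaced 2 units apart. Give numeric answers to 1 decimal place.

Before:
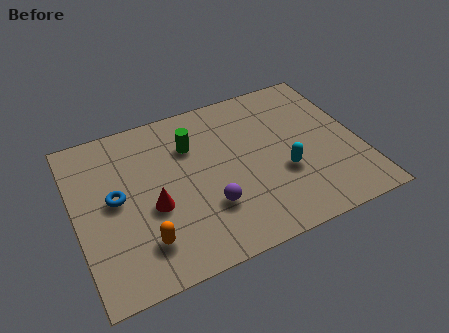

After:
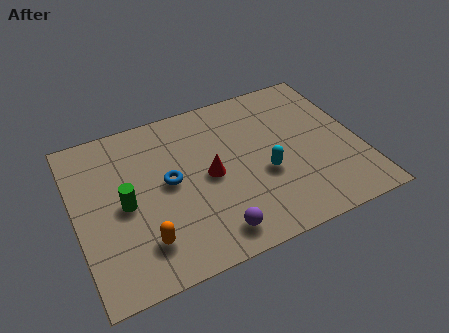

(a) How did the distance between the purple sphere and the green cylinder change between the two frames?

+0.8

They were about 3.1 units apart before and 3.9 after — 0.8 units further apart.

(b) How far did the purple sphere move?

1.2

From (4.8, 2.3) to (4.8, 1.1), the purple sphere covered √(0.0² + 1.2²) ≈ 1.2 units.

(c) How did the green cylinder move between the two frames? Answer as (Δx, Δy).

(-2.7, -1.8)

The green cylinder was at about (4.5, 5.4) and moved to about (1.8, 3.6).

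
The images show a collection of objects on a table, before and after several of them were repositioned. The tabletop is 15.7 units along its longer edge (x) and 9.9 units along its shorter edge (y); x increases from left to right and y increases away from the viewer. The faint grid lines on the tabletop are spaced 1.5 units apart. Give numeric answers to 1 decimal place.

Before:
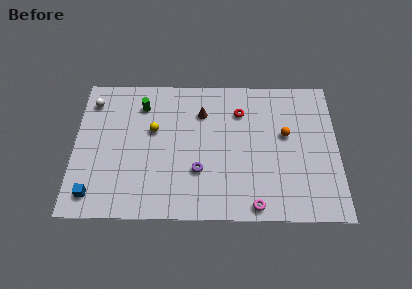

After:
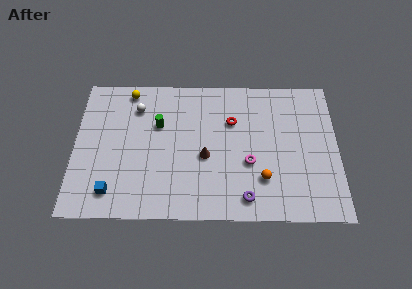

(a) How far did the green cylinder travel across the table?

1.7

From (4.0, 7.8) to (5.0, 6.4), the green cylinder covered √(1.0² + 1.4²) ≈ 1.7 units.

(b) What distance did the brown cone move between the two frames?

3.1

The brown cone was near (7.6, 7.3) before and (7.8, 4.2) after, so it travelled √(0.2² + 3.1²) ≈ 3.1 units.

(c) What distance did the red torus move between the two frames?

0.9

From (9.9, 7.4) to (9.4, 6.7), the red torus covered √(0.5² + 0.7²) ≈ 0.9 units.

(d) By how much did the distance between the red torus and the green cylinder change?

-1.5

The distance was about 5.9 in the first image and 4.4 in the second, so they moved 1.5 units closer together.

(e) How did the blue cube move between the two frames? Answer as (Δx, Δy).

(1.1, 0.2)

From the two frames, the blue cube sits at roughly (1.2, 1.5) before and (2.3, 1.7) after.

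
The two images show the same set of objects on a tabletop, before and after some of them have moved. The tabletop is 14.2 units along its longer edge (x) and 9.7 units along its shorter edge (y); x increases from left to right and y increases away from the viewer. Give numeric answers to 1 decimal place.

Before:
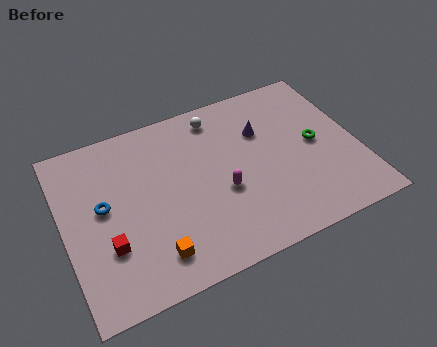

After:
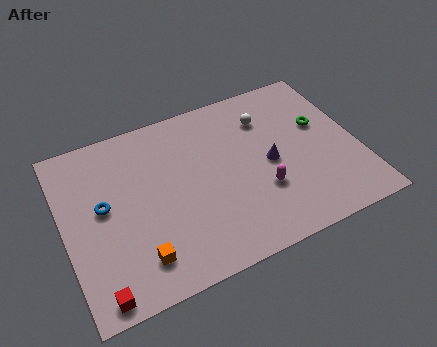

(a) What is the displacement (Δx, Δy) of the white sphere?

(2.3, -1.0)

From the two frames, the white sphere sits at roughly (7.8, 8.3) before and (10.1, 7.3) after.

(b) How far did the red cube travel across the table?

2.3

The red cube was near (1.9, 3.1) before and (1.2, 0.9) after, so it travelled √(0.7² + 2.2²) ≈ 2.3 units.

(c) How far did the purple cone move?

2.0

The purple cone was near (9.8, 6.6) before and (9.9, 4.6) after, so it travelled √(0.1² + 2.0²) ≈ 2.0 units.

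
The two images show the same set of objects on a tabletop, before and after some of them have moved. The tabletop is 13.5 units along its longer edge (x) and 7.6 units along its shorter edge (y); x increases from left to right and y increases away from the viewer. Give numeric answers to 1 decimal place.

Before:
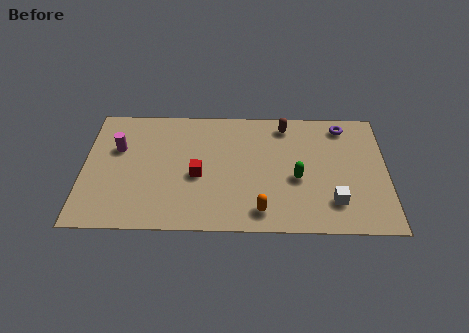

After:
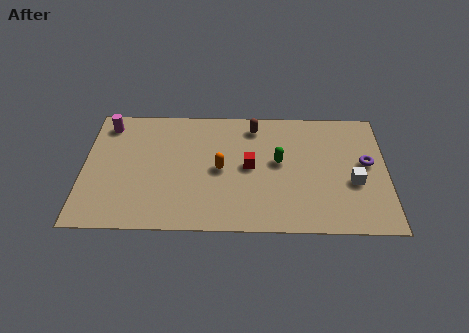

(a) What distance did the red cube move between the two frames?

2.4

The red cube was near (5.1, 3.3) before and (7.4, 3.9) after, so it travelled √(2.3² + 0.6²) ≈ 2.4 units.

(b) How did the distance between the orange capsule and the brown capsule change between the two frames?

-2.3

They were about 5.4 units apart before and 3.1 after — 2.3 units closer together.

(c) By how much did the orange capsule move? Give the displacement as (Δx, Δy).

(-1.8, 2.5)

The orange capsule started near (7.9, 1.2) and ended near (6.1, 3.7).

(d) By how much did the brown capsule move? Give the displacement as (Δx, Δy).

(-1.4, -0.1)

From the two frames, the brown capsule sits at roughly (9.0, 6.5) before and (7.6, 6.4) after.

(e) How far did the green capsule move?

1.3

From (9.5, 3.2) to (8.7, 4.2), the green capsule covered √(0.8² + 1.0²) ≈ 1.3 units.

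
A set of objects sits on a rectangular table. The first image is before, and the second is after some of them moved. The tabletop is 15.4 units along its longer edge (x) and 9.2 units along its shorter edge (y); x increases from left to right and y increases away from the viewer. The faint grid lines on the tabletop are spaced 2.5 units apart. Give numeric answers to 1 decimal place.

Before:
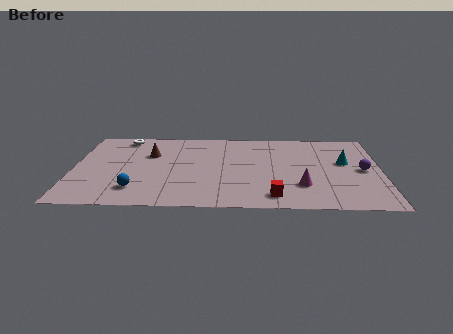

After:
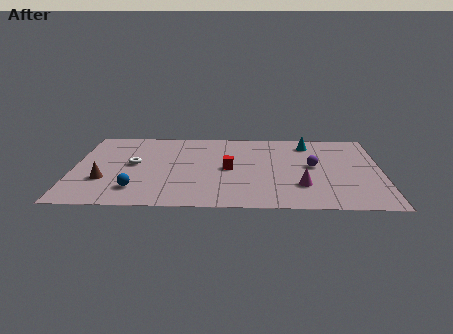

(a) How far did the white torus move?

3.3

The white torus was near (2.4, 8.1) before and (3.0, 4.9) after, so it travelled √(0.6² + 3.2²) ≈ 3.3 units.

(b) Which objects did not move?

the blue sphere and the magenta cone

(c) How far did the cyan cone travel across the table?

2.8

The cyan cone moved from about (13.6, 5.4) to (11.8, 7.6), a distance of √(1.8² + 2.2²) ≈ 2.8.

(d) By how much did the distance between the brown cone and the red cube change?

-1.4

The distance was about 7.8 in the first image and 6.4 in the second, so they moved 1.4 units closer together.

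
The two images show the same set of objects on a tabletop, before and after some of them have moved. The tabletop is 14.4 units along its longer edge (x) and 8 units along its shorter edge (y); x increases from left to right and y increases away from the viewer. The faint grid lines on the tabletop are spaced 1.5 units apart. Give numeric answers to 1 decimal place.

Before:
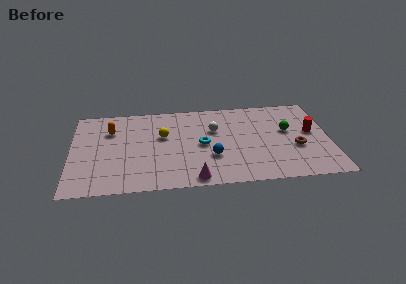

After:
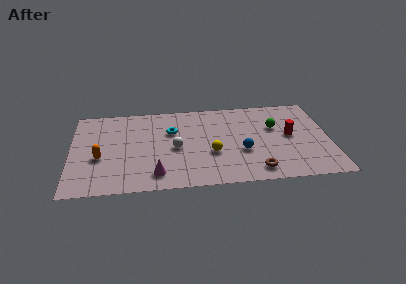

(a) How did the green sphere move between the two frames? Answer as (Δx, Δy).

(-0.7, 0.4)

From the two frames, the green sphere sits at roughly (12.1, 4.7) before and (11.4, 5.1) after.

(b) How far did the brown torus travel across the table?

3.0

The brown torus was near (12.5, 3.1) before and (10.2, 1.2) after, so it travelled √(2.3² + 1.9²) ≈ 3.0 units.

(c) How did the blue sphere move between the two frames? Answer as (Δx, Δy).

(1.7, 0.3)

The blue sphere started near (7.8, 2.7) and ended near (9.5, 3.0).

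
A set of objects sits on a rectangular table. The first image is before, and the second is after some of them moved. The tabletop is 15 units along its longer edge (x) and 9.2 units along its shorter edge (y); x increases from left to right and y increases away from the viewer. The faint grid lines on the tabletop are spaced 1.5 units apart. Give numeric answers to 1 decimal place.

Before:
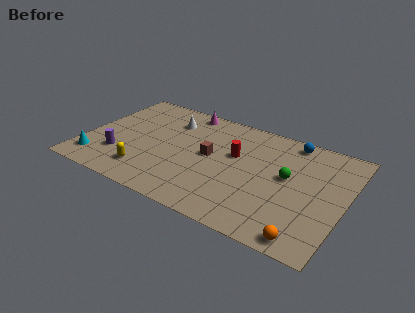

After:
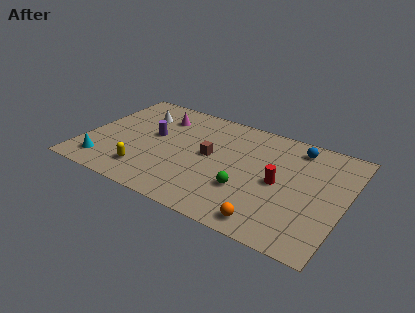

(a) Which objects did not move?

the brown cube and the yellow capsule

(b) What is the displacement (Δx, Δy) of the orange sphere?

(-2.1, 0.2)

The orange sphere was at about (13.3, 0.9) and moved to about (11.2, 1.1).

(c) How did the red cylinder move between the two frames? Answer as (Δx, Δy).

(2.7, -1.2)

The red cylinder started near (8.6, 5.6) and ended near (11.3, 4.4).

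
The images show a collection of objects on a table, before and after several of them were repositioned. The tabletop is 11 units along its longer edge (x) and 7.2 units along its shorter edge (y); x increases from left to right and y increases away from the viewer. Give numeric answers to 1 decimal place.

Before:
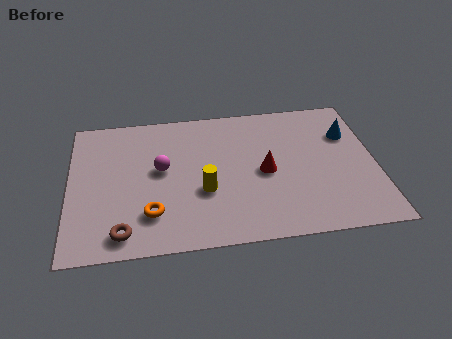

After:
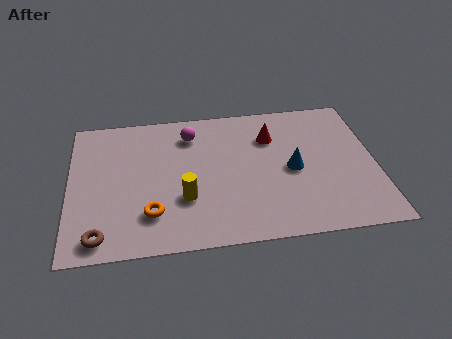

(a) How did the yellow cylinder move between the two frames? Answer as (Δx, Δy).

(-0.7, -0.3)

From the two frames, the yellow cylinder sits at roughly (4.8, 2.7) before and (4.1, 2.4) after.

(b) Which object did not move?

the orange torus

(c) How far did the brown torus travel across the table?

0.8

The brown torus moved from about (1.9, 1.0) to (1.1, 0.9), a distance of √(0.8² + 0.1²) ≈ 0.8.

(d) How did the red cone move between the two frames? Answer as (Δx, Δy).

(0.3, 1.8)

The red cone started near (7.0, 3.4) and ended near (7.3, 5.2).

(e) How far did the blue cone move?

2.6

From (10.1, 5.0) to (8.0, 3.4), the blue cone covered √(2.1² + 1.6²) ≈ 2.6 units.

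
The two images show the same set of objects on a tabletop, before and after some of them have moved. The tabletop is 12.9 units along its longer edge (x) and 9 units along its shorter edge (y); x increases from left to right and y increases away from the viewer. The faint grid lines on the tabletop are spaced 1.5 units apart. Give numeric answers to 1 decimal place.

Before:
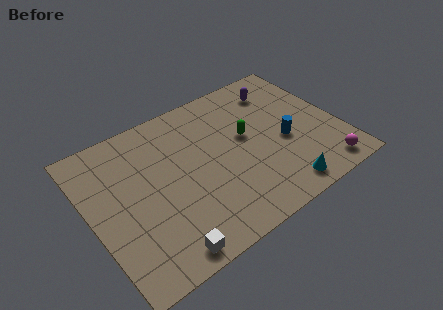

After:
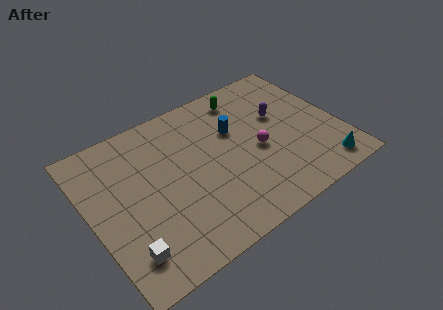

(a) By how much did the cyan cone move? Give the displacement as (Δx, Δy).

(2.3, 0.1)

The cyan cone was at about (9.2, 1.1) and moved to about (11.5, 1.2).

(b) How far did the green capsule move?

2.5

The green capsule was near (8.2, 5.1) before and (8.6, 7.6) after, so it travelled √(0.4² + 2.5²) ≈ 2.5 units.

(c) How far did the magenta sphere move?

4.1

The magenta sphere moved from about (11.5, 1.1) to (8.6, 4.0), a distance of √(2.9² + 2.9²) ≈ 4.1.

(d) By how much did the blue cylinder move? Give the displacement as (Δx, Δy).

(-2.3, 2.0)

From the two frames, the blue cylinder sits at roughly (10.0, 3.8) before and (7.7, 5.8) after.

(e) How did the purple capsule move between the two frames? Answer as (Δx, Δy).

(-0.3, -1.7)

From the two frames, the purple capsule sits at roughly (10.4, 7.2) before and (10.1, 5.5) after.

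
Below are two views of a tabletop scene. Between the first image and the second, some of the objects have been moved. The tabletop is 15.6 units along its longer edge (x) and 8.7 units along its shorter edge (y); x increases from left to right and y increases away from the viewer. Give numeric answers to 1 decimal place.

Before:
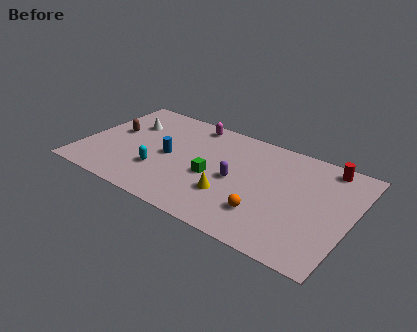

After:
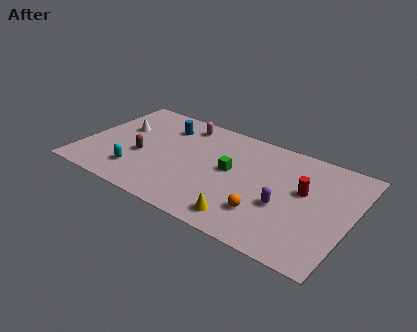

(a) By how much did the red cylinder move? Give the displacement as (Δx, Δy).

(-1.0, -2.6)

The red cylinder started near (13.8, 7.7) and ended near (12.8, 5.1).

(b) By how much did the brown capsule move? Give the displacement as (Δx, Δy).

(1.9, -1.4)

The brown capsule was at about (1.6, 4.9) and moved to about (3.5, 3.5).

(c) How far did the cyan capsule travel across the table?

1.4

The cyan capsule moved from about (4.7, 2.7) to (3.5, 2.0), a distance of √(1.2² + 0.7²) ≈ 1.4.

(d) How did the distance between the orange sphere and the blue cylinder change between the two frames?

+1.7

They were about 6.3 units apart before and 8.0 after — 1.7 units further apart.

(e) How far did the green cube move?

1.3

The green cube moved from about (7.7, 3.7) to (8.6, 4.7), a distance of √(0.9² + 1.0²) ≈ 1.3.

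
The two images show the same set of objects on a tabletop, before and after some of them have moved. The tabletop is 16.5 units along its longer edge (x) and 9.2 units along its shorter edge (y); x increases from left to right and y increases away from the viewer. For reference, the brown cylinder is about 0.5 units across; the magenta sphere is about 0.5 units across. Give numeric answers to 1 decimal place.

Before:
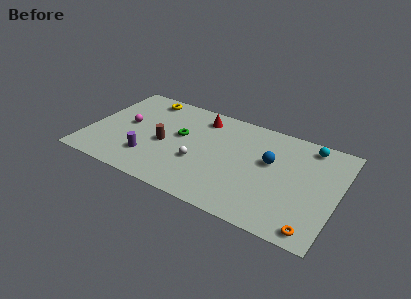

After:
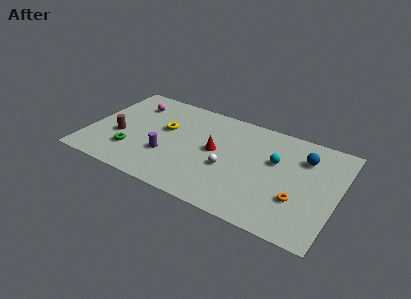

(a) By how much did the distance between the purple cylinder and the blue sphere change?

+1.2

The distance was about 8.3 in the first image and 9.5 in the second, so they moved 1.2 units further apart.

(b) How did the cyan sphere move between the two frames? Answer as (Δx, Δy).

(-2.0, -2.3)

From the two frames, the cyan sphere sits at roughly (14.3, 8.0) before and (12.3, 5.7) after.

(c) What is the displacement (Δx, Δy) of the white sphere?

(1.9, 0.3)

The white sphere started near (7.5, 3.4) and ended near (9.4, 3.7).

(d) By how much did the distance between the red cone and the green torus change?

+3.3

Before: roughly 2.5 units apart; after: 5.8. That's 3.3 units further apart.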